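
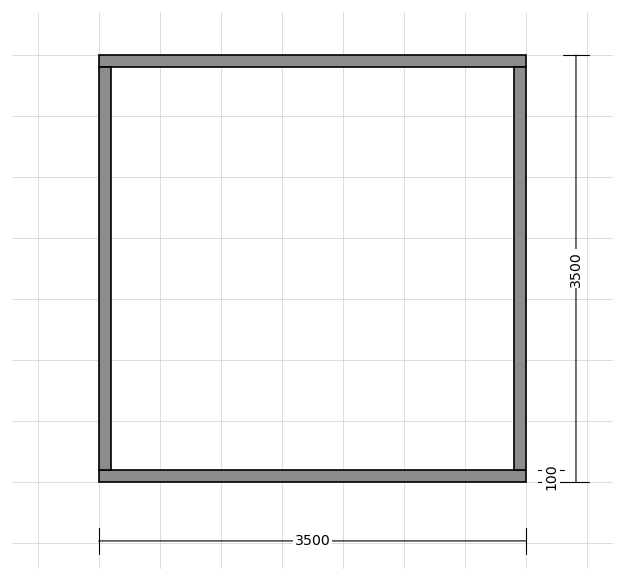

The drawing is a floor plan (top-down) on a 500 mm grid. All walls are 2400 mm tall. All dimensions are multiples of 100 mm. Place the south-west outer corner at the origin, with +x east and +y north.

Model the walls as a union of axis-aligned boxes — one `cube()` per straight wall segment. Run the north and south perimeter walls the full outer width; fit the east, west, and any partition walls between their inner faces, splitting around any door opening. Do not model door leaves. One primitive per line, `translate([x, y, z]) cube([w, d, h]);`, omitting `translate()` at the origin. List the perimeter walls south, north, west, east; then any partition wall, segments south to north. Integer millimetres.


cube([3500, 100, 2400]);
translate([0, 3400, 0]) cube([3500, 100, 2400]);
translate([0, 100, 0]) cube([100, 3300, 2400]);
translate([3400, 100, 0]) cube([100, 3300, 2400]);


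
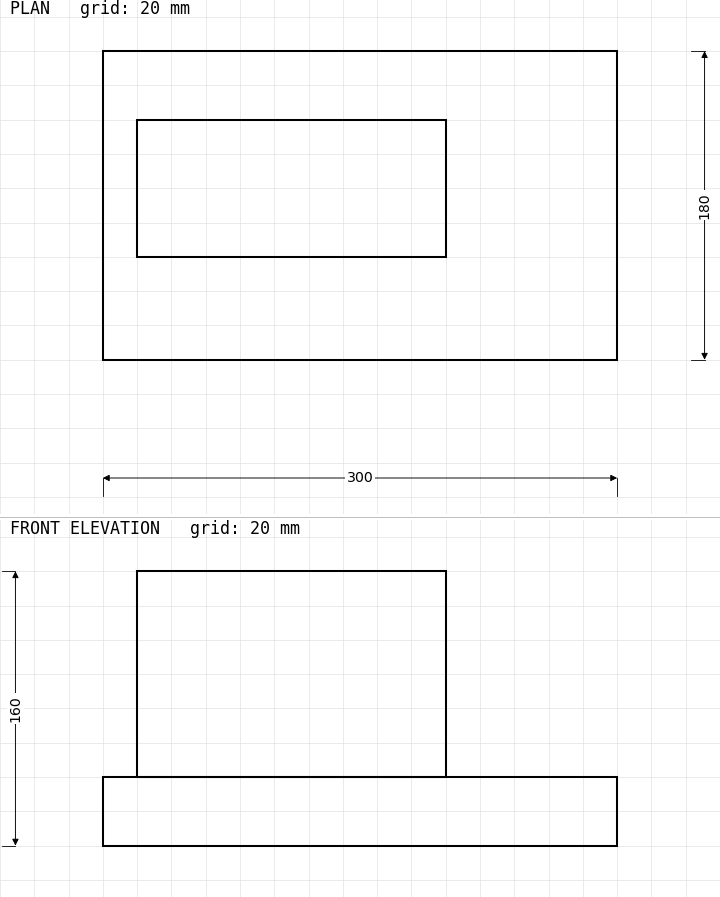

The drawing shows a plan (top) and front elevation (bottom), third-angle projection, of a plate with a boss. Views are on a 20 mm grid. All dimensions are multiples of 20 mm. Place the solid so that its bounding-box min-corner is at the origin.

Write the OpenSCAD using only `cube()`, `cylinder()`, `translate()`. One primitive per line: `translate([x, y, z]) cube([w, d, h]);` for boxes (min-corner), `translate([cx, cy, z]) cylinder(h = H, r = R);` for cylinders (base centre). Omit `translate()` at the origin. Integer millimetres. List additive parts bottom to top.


cube([300, 180, 40]);
translate([20, 60, 40]) cube([180, 80, 120]);


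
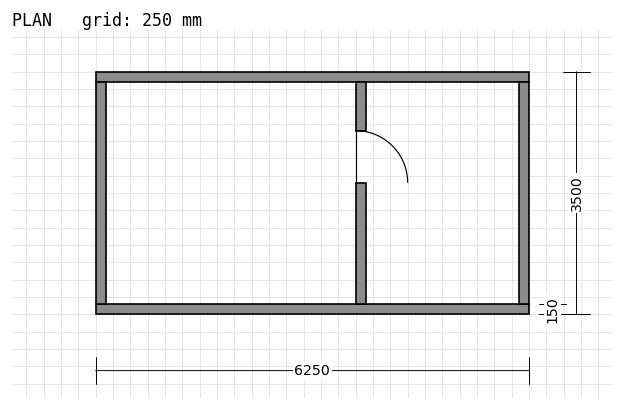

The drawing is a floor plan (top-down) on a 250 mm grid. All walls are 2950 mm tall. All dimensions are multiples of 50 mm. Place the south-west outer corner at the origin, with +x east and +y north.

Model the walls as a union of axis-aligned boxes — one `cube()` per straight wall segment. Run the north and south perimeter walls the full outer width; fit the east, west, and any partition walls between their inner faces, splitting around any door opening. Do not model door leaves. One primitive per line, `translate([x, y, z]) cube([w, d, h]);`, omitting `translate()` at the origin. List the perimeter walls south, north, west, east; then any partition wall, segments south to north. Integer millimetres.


cube([6250, 150, 2950]);
translate([0, 3350, 0]) cube([6250, 150, 2950]);
translate([0, 150, 0]) cube([150, 3200, 2950]);
translate([6100, 150, 0]) cube([150, 3200, 2950]);
translate([3750, 150, 0]) cube([150, 1750, 2950]);
translate([3750, 2650, 0]) cube([150, 700, 2950]);


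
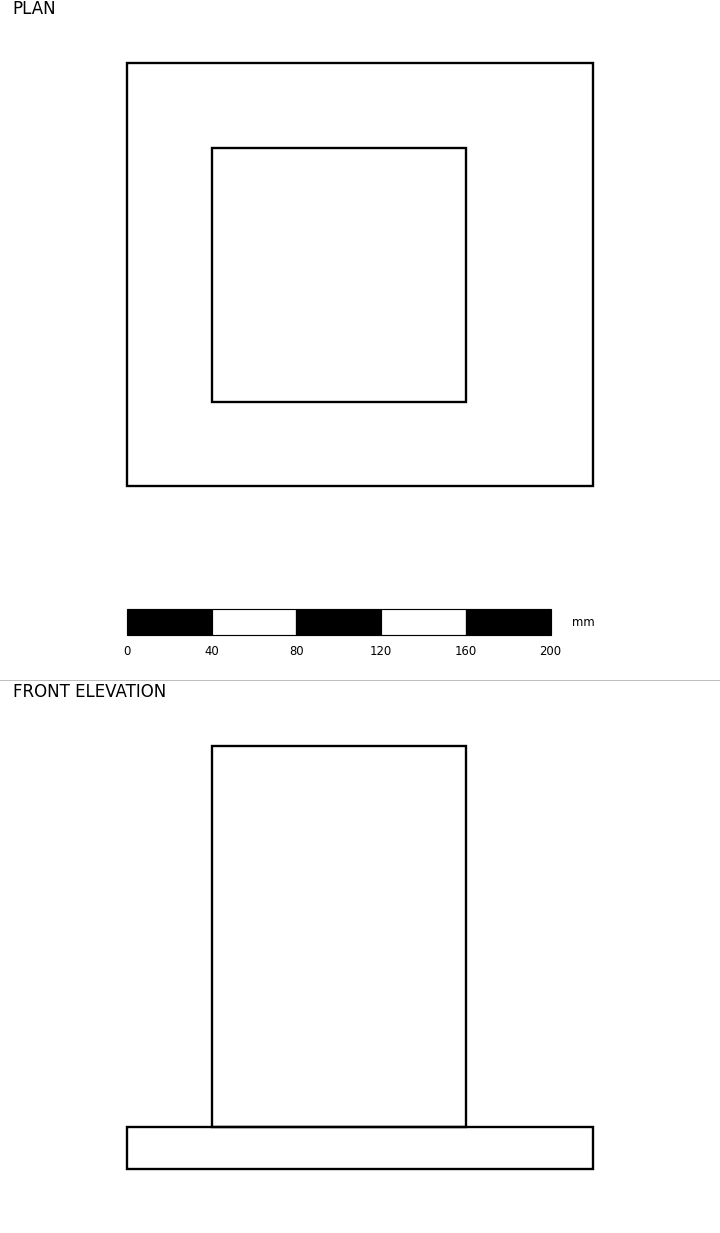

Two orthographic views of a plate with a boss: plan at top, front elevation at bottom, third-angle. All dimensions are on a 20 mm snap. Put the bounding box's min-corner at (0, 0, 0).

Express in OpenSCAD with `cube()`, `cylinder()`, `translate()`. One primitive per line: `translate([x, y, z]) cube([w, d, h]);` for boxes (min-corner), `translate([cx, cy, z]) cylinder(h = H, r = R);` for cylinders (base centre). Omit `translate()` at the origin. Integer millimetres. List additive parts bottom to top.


cube([220, 200, 20]);
translate([40, 40, 20]) cube([120, 120, 180]);


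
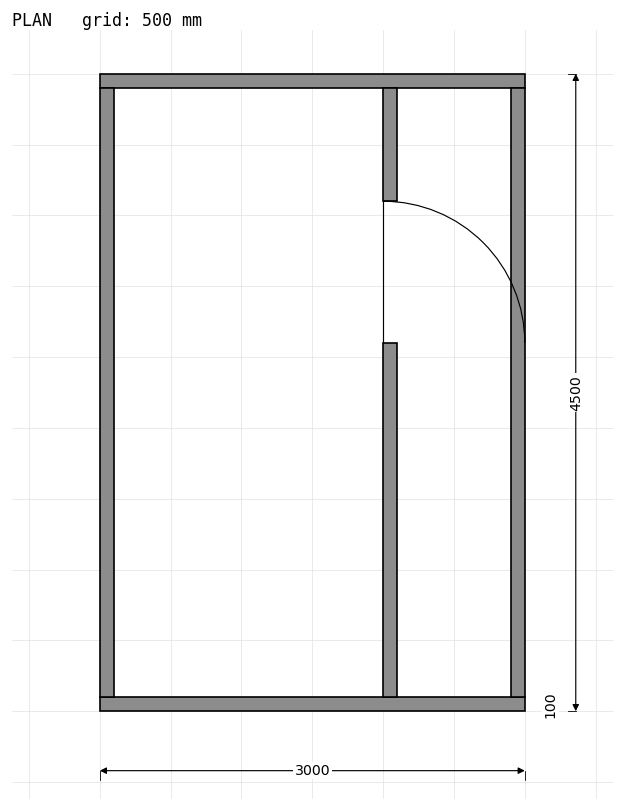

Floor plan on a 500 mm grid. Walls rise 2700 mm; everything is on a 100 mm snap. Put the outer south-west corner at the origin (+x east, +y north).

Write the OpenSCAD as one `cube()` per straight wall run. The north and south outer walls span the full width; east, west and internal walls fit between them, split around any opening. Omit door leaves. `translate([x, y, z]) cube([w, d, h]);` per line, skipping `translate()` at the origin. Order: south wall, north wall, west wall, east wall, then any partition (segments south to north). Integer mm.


cube([3000, 100, 2700]);
translate([0, 4400, 0]) cube([3000, 100, 2700]);
translate([0, 100, 0]) cube([100, 4300, 2700]);
translate([2900, 100, 0]) cube([100, 4300, 2700]);
translate([2000, 100, 0]) cube([100, 2500, 2700]);
translate([2000, 3600, 0]) cube([100, 800, 2700]);


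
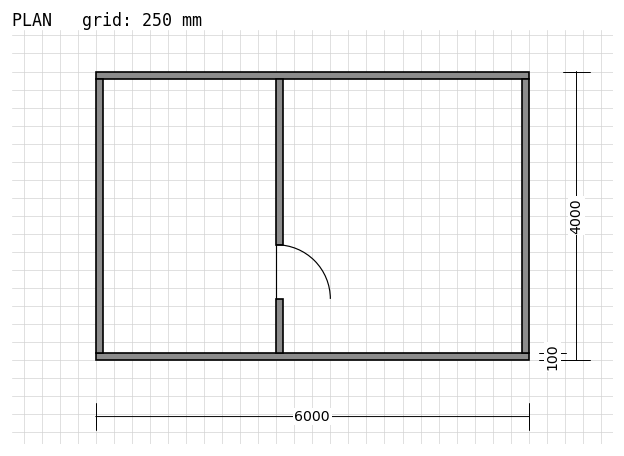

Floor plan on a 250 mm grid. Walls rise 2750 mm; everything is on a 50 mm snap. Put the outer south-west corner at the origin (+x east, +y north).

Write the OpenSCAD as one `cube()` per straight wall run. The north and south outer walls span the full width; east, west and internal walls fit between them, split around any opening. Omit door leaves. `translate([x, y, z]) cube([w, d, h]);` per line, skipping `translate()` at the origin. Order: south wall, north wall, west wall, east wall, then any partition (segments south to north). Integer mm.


cube([6000, 100, 2750]);
translate([0, 3900, 0]) cube([6000, 100, 2750]);
translate([0, 100, 0]) cube([100, 3800, 2750]);
translate([5900, 100, 0]) cube([100, 3800, 2750]);
translate([2500, 100, 0]) cube([100, 750, 2750]);
translate([2500, 1600, 0]) cube([100, 2300, 2750]);


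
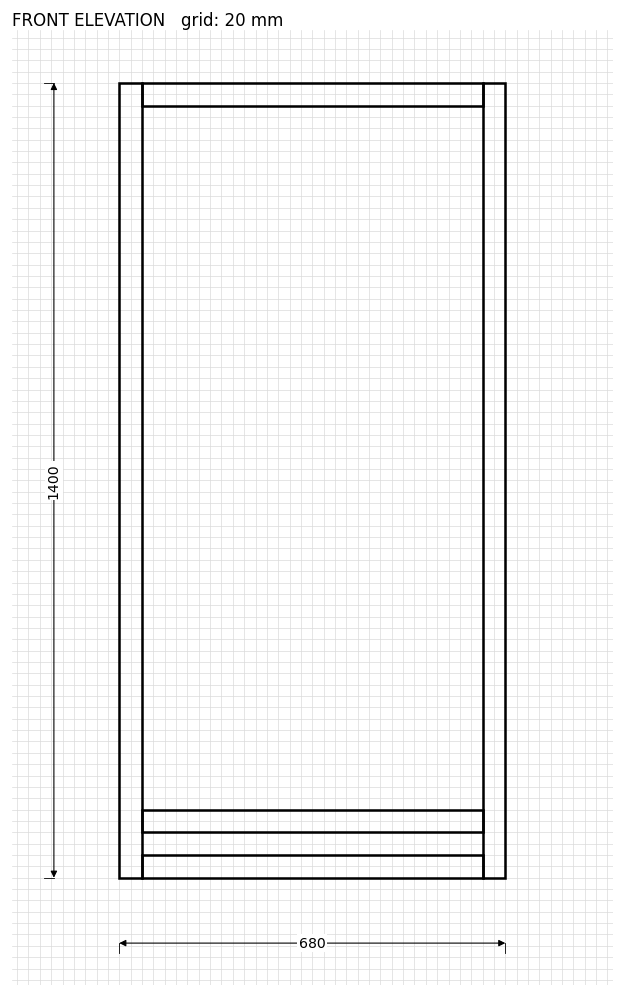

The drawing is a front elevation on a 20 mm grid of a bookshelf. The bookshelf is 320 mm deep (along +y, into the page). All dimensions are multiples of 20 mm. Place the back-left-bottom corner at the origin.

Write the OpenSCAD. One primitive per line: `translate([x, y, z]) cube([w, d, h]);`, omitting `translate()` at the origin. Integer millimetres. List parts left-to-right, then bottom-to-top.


cube([40, 320, 1400]);
translate([40, 0, 0]) cube([600, 320, 40]);
translate([40, 0, 80]) cube([600, 320, 40]);
translate([40, 0, 1360]) cube([600, 320, 40]);
translate([640, 0, 0]) cube([40, 320, 1400]);


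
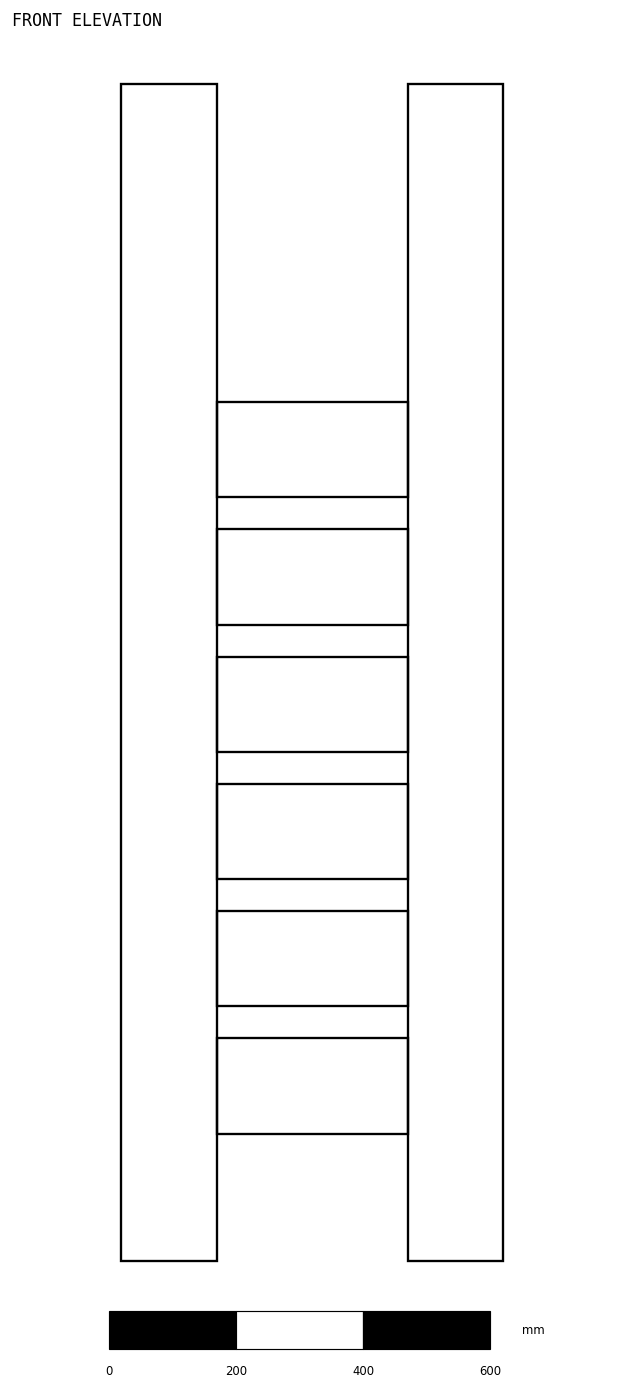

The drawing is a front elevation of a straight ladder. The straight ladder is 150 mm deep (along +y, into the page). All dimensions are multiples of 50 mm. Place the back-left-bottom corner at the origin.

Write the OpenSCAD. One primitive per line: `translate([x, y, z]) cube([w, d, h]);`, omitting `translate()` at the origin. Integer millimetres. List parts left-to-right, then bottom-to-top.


cube([150, 150, 1850]);
translate([150, 0, 200]) cube([300, 150, 150]);
translate([150, 0, 400]) cube([300, 150, 150]);
translate([150, 0, 600]) cube([300, 150, 150]);
translate([150, 0, 800]) cube([300, 150, 150]);
translate([150, 0, 1000]) cube([300, 150, 150]);
translate([150, 0, 1200]) cube([300, 150, 150]);
translate([450, 0, 0]) cube([150, 150, 1850]);


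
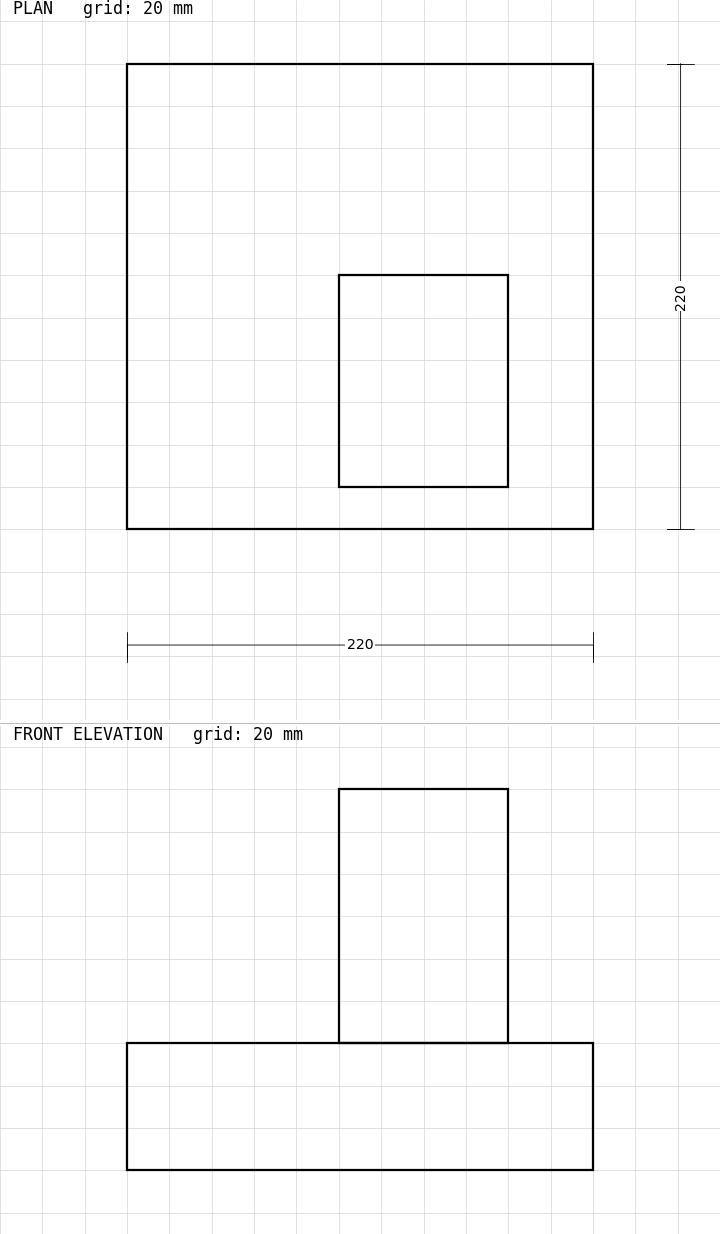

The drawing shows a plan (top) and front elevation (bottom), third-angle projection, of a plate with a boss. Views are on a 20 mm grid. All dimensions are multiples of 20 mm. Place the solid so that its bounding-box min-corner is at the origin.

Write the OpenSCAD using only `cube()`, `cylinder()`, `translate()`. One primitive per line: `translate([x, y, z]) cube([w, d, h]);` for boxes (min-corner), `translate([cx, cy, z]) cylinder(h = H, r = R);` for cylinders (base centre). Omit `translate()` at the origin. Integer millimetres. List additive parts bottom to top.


cube([220, 220, 60]);
translate([100, 20, 60]) cube([80, 100, 120]);


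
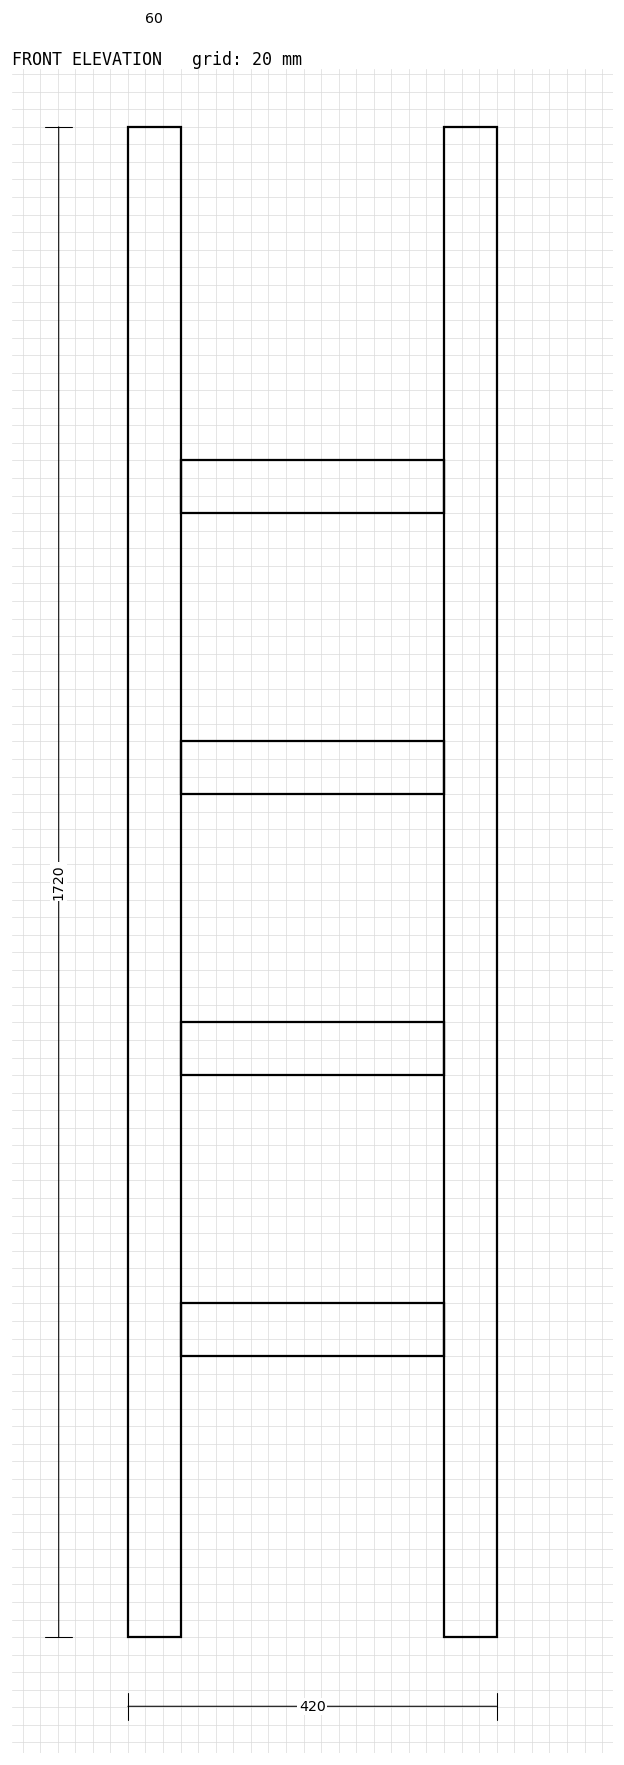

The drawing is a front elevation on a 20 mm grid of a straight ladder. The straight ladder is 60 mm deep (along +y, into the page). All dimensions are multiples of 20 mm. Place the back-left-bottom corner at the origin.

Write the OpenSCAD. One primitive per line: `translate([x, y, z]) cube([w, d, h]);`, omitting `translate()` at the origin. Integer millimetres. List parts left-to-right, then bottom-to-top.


cube([60, 60, 1720]);
translate([60, 0, 320]) cube([300, 60, 60]);
translate([60, 0, 640]) cube([300, 60, 60]);
translate([60, 0, 960]) cube([300, 60, 60]);
translate([60, 0, 1280]) cube([300, 60, 60]);
translate([360, 0, 0]) cube([60, 60, 1720]);


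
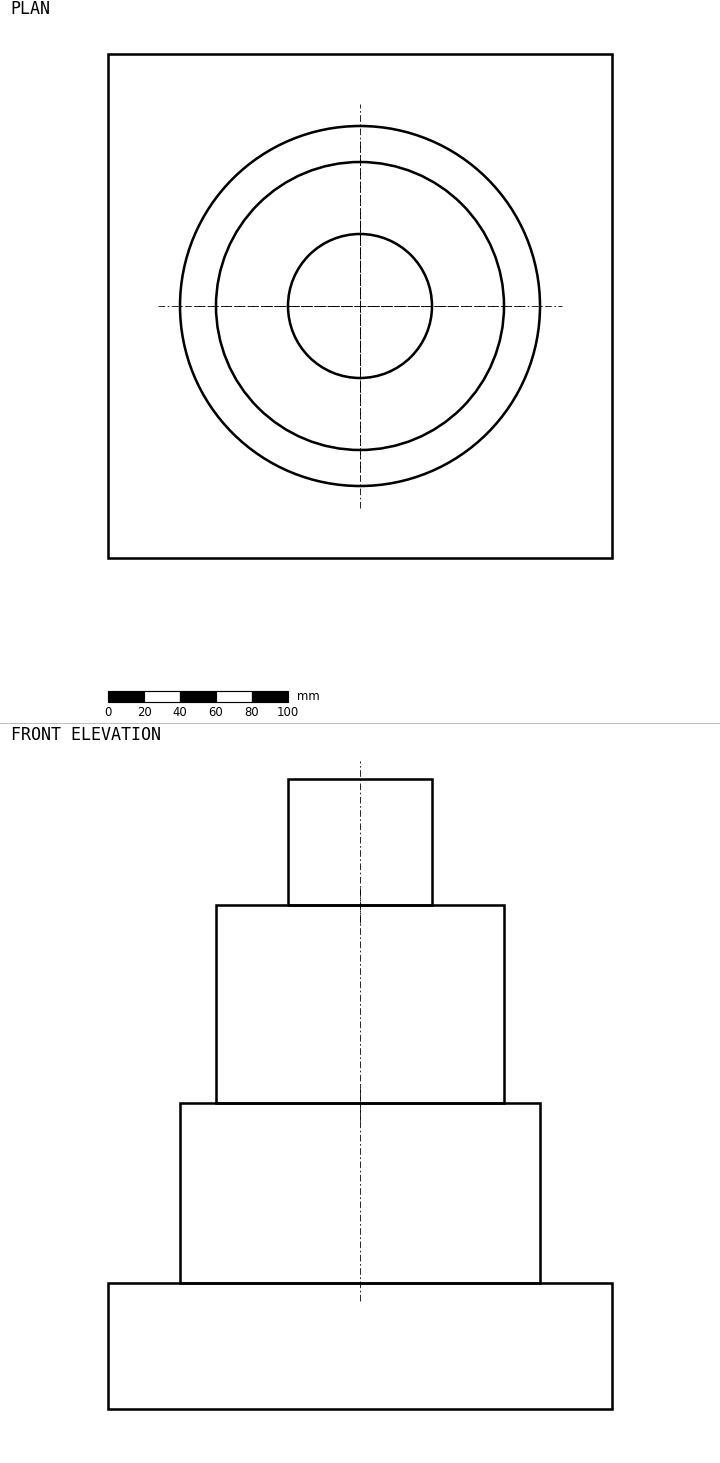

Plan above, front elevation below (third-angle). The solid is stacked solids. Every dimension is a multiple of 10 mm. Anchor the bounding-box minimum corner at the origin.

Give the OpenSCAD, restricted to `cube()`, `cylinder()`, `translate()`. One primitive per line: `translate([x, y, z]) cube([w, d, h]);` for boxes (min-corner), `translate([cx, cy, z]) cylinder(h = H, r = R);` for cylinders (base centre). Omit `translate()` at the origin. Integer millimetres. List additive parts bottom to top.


cube([280, 280, 70]);
translate([140, 140, 70]) cylinder(h = 100, r = 100);
translate([140, 140, 170]) cylinder(h = 110, r = 80);
translate([140, 140, 280]) cylinder(h = 70, r = 40);


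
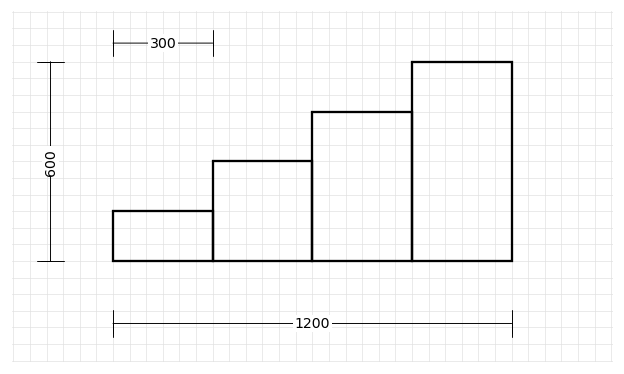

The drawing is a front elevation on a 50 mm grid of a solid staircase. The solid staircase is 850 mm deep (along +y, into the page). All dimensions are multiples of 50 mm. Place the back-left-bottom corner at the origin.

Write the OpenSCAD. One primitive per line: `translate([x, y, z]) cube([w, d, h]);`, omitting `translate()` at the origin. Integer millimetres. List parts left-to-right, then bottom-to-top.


cube([300, 850, 150]);
translate([300, 0, 0]) cube([300, 850, 300]);
translate([600, 0, 0]) cube([300, 850, 450]);
translate([900, 0, 0]) cube([300, 850, 600]);


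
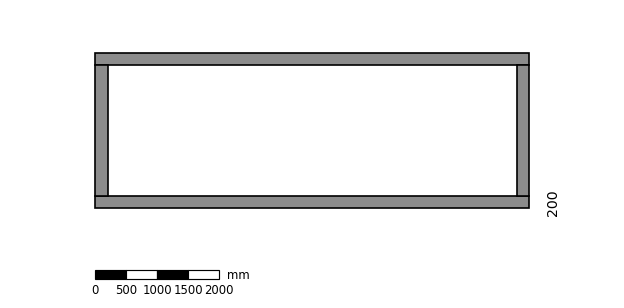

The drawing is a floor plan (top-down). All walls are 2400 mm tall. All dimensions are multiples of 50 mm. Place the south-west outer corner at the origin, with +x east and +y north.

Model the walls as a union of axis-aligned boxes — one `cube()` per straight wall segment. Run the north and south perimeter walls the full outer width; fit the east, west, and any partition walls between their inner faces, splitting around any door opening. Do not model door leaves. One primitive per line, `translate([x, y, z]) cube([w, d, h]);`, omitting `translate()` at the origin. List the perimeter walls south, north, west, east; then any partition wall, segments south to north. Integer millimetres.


cube([7000, 200, 2400]);
translate([0, 2300, 0]) cube([7000, 200, 2400]);
translate([0, 200, 0]) cube([200, 2100, 2400]);
translate([6800, 200, 0]) cube([200, 2100, 2400]);


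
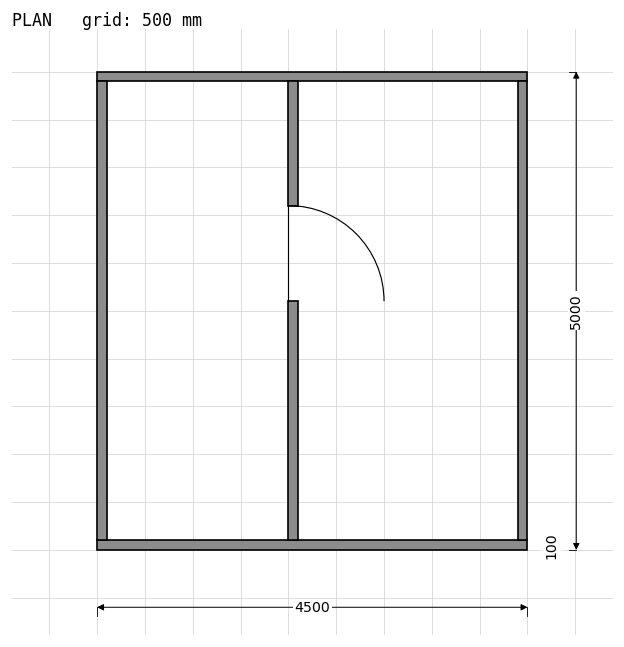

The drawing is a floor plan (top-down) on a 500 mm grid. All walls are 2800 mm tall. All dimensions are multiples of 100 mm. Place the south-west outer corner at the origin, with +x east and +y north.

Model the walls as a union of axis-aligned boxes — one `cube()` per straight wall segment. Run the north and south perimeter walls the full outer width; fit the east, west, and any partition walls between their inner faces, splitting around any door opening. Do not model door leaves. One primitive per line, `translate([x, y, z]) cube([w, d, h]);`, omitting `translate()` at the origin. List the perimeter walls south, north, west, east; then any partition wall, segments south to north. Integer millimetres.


cube([4500, 100, 2800]);
translate([0, 4900, 0]) cube([4500, 100, 2800]);
translate([0, 100, 0]) cube([100, 4800, 2800]);
translate([4400, 100, 0]) cube([100, 4800, 2800]);
translate([2000, 100, 0]) cube([100, 2500, 2800]);
translate([2000, 3600, 0]) cube([100, 1300, 2800]);


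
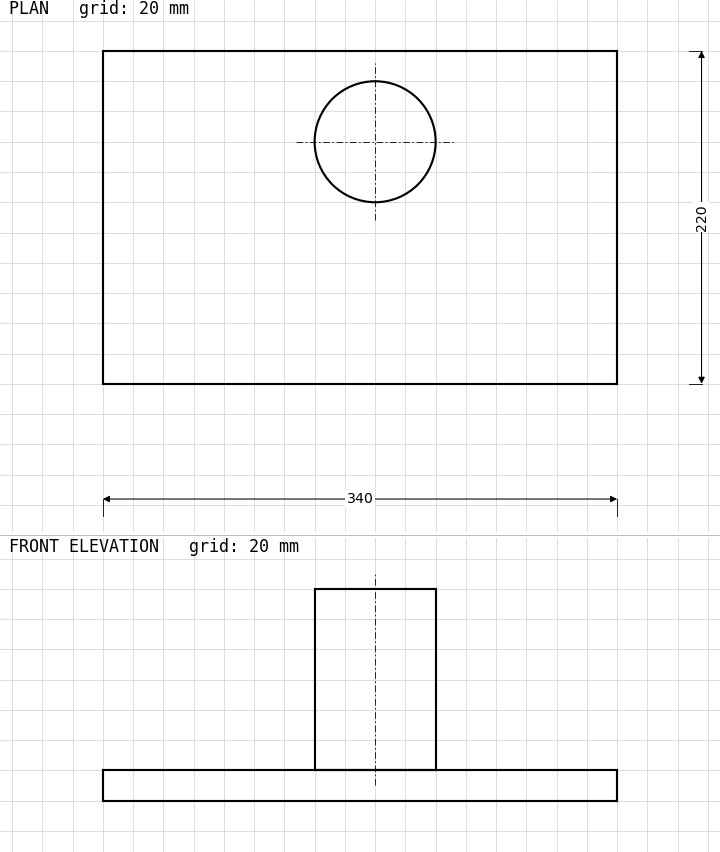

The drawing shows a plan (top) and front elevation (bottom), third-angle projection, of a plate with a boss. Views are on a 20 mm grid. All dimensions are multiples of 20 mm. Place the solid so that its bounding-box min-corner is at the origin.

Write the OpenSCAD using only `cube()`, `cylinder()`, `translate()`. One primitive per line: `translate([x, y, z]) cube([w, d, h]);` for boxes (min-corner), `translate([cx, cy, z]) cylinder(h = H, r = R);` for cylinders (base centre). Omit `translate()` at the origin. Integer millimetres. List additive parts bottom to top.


cube([340, 220, 20]);
translate([180, 160, 20]) cylinder(h = 120, r = 40);


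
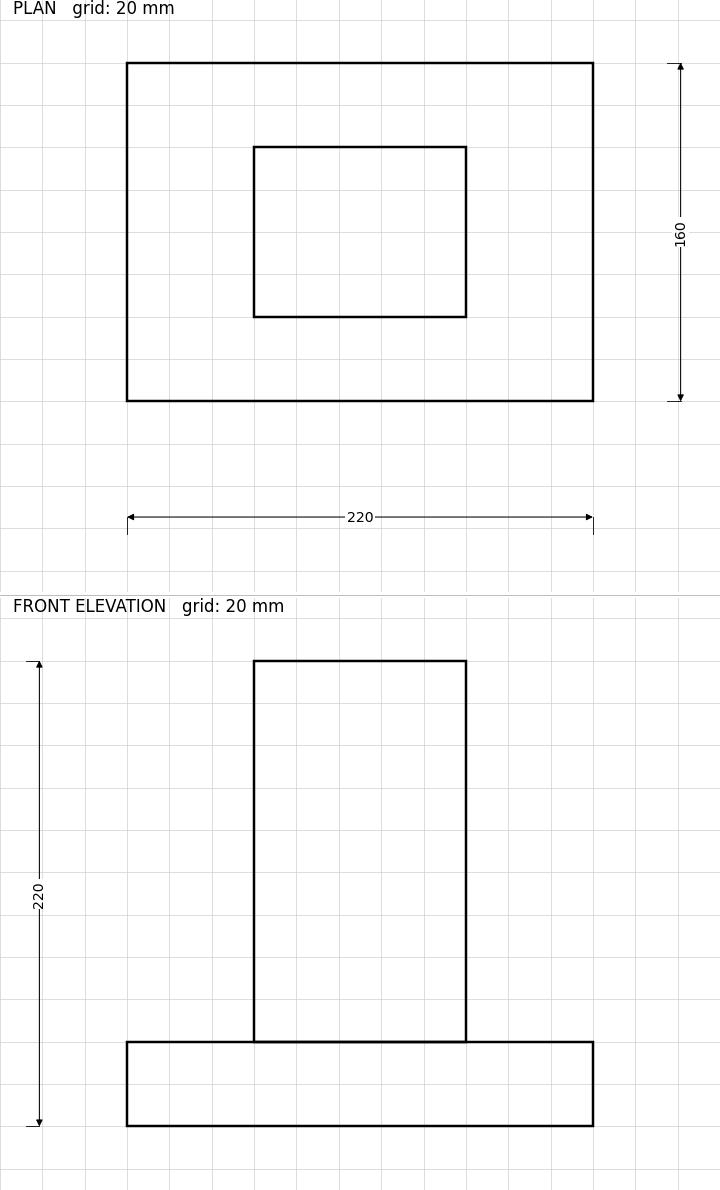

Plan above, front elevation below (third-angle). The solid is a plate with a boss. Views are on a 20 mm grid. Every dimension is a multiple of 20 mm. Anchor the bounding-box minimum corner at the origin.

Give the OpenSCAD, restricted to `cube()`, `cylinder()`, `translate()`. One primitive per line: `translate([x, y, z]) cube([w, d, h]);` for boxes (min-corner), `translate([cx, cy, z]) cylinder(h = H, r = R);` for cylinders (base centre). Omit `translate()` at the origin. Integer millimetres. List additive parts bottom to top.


cube([220, 160, 40]);
translate([60, 40, 40]) cube([100, 80, 180]);


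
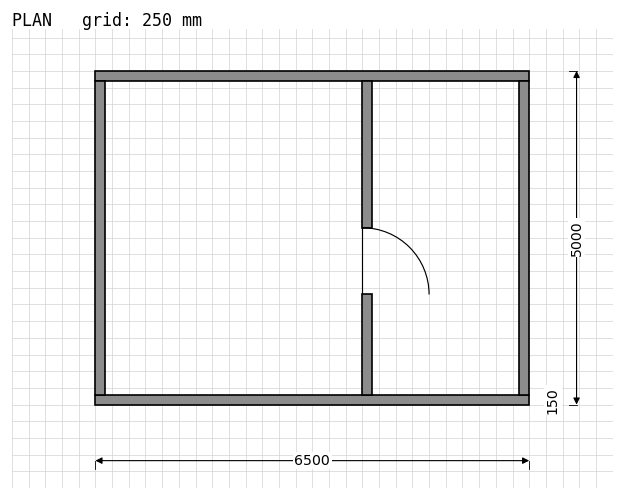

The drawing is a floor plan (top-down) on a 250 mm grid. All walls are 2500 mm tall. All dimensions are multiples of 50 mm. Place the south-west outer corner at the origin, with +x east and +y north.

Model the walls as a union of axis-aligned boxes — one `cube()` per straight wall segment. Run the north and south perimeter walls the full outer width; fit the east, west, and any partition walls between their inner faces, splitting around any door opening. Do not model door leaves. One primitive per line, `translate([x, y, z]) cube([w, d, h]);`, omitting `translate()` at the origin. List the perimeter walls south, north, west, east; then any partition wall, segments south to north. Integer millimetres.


cube([6500, 150, 2500]);
translate([0, 4850, 0]) cube([6500, 150, 2500]);
translate([0, 150, 0]) cube([150, 4700, 2500]);
translate([6350, 150, 0]) cube([150, 4700, 2500]);
translate([4000, 150, 0]) cube([150, 1500, 2500]);
translate([4000, 2650, 0]) cube([150, 2200, 2500]);


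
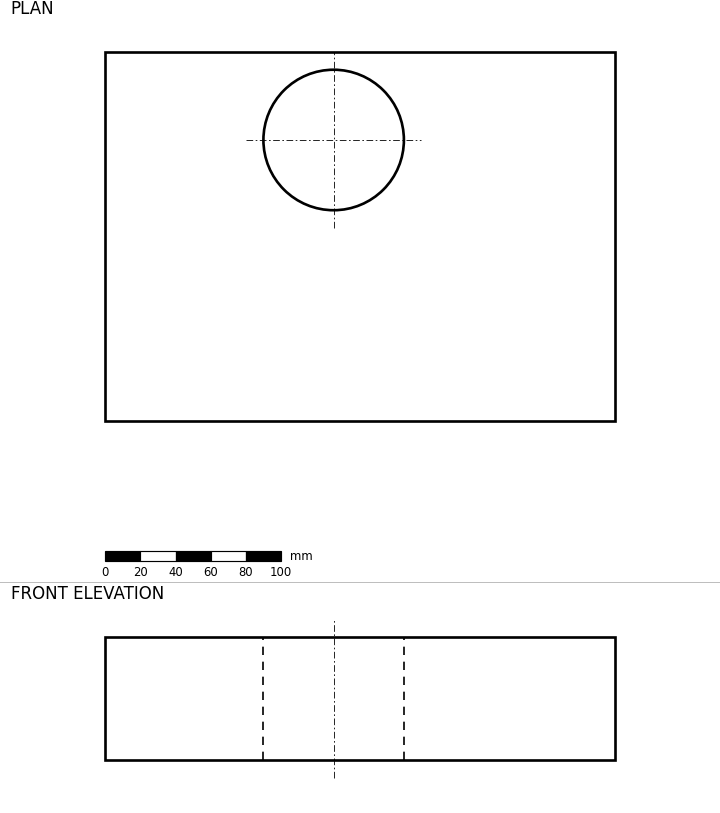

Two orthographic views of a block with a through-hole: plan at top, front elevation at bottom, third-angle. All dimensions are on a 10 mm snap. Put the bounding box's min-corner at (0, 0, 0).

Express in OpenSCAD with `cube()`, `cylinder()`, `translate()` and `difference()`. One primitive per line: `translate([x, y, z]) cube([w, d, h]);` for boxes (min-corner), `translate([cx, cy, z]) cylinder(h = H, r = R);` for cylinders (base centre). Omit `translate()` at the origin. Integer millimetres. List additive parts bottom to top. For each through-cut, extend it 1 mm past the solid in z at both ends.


difference() {
  cube([290, 210, 70]);
  translate([130, 160, -1]) cylinder(h = 72, r = 40);
}


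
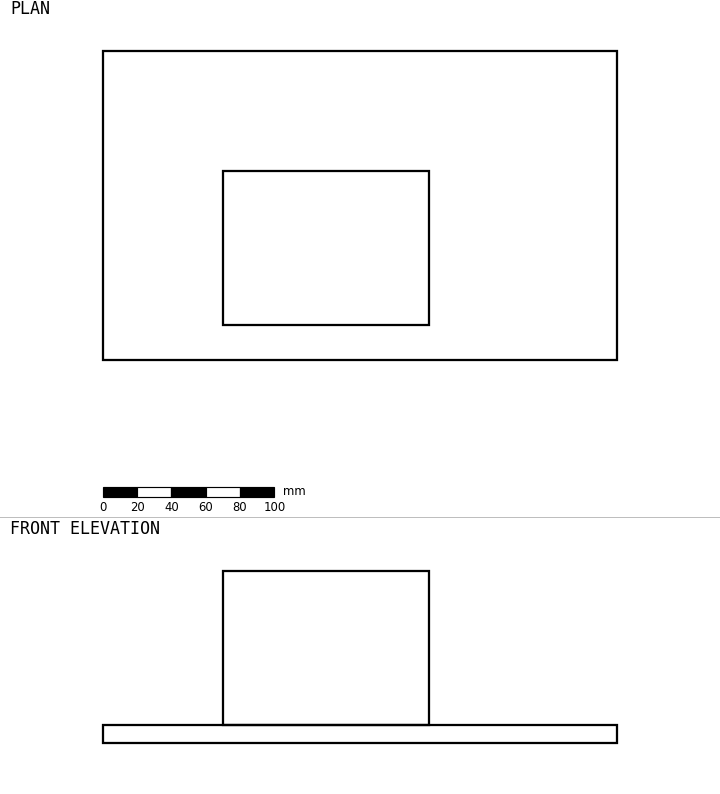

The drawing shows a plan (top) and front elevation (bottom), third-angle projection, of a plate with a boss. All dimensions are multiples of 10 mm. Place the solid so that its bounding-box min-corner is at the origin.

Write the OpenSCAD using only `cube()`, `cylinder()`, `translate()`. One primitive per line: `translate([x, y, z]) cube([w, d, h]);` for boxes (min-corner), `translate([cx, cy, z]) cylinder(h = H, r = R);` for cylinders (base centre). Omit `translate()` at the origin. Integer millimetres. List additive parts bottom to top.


cube([300, 180, 10]);
translate([70, 20, 10]) cube([120, 90, 90]);


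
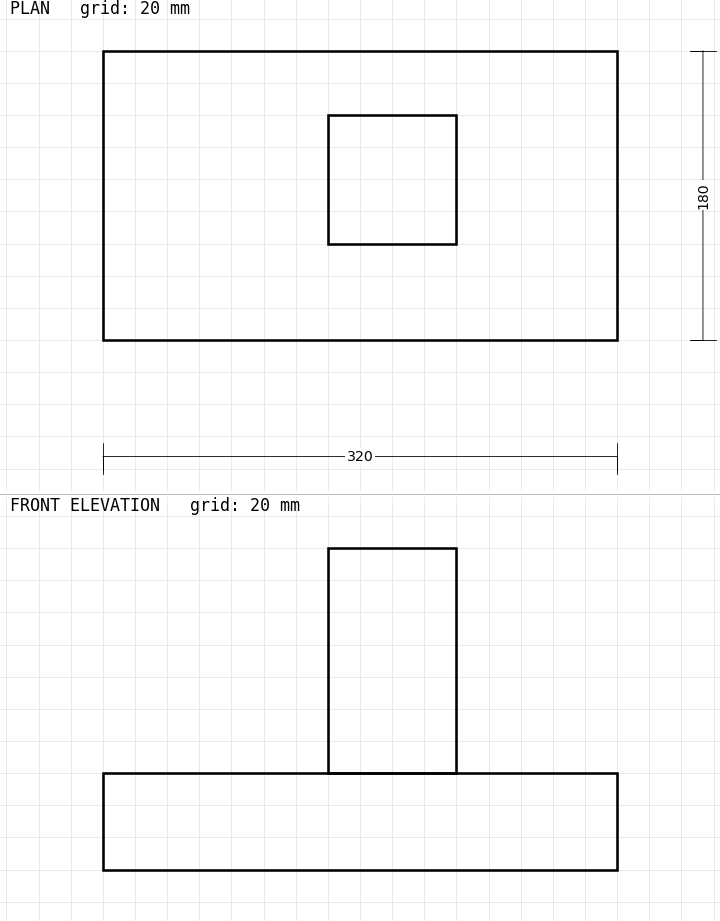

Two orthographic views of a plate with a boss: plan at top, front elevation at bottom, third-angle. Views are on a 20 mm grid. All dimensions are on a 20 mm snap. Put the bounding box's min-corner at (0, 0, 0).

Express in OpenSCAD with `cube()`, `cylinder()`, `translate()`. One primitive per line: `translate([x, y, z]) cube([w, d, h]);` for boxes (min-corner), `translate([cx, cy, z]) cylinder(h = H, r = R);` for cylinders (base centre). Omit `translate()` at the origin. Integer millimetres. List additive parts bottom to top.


cube([320, 180, 60]);
translate([140, 60, 60]) cube([80, 80, 140]);


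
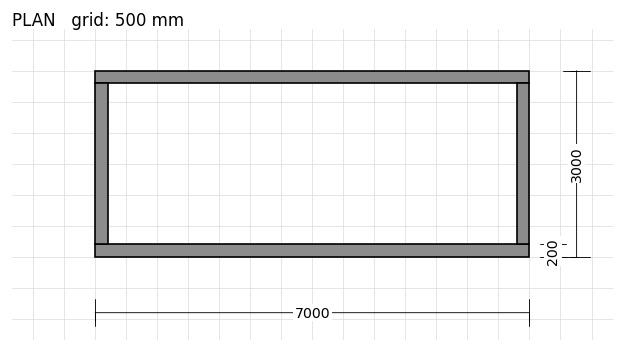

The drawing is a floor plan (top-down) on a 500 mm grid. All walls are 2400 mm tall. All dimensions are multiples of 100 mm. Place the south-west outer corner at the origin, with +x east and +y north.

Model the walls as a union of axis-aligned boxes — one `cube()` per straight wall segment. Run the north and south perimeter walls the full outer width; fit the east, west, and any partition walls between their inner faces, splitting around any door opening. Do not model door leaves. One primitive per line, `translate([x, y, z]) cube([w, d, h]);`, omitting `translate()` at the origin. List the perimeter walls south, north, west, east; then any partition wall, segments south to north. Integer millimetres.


cube([7000, 200, 2400]);
translate([0, 2800, 0]) cube([7000, 200, 2400]);
translate([0, 200, 0]) cube([200, 2600, 2400]);
translate([6800, 200, 0]) cube([200, 2600, 2400]);


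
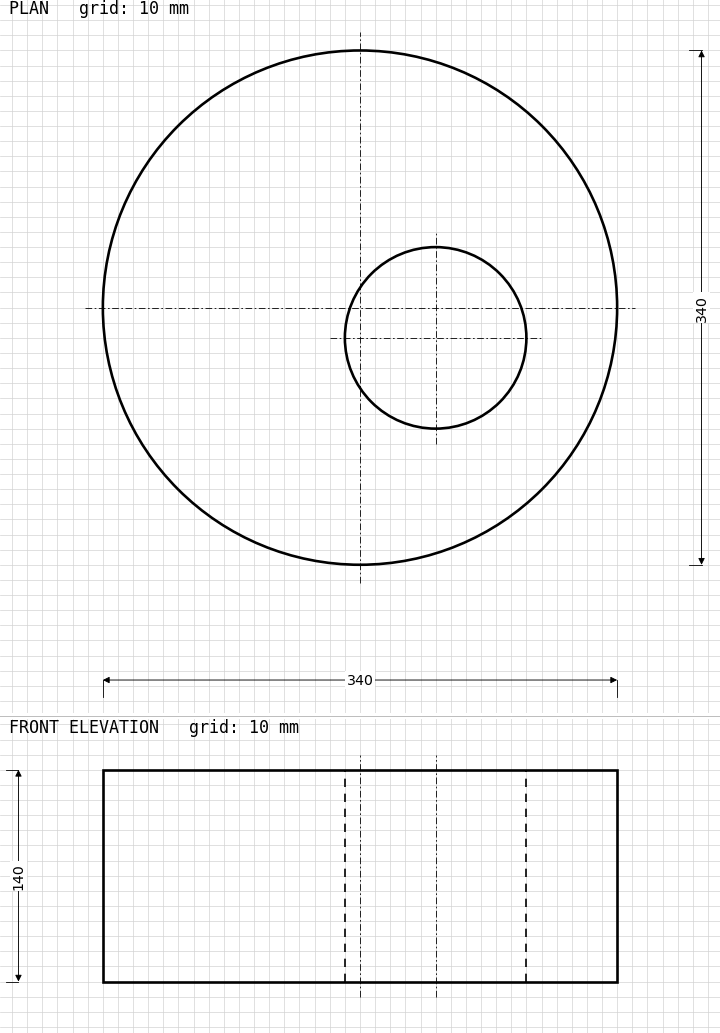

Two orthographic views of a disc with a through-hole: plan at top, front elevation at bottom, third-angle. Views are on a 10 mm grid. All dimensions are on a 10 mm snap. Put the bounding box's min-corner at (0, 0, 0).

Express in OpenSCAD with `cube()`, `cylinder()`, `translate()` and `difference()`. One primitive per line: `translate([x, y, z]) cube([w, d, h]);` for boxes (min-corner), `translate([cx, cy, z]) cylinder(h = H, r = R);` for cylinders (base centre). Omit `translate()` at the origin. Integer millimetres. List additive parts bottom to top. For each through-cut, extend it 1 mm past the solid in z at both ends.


difference() {
  translate([170, 170, 0]) cylinder(h = 140, r = 170);
  translate([220, 150, -1]) cylinder(h = 142, r = 60);
}


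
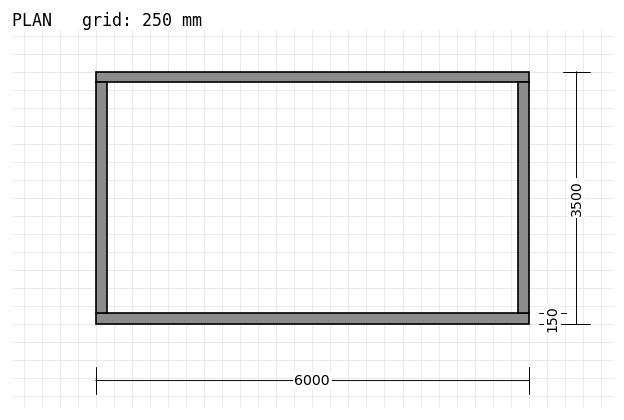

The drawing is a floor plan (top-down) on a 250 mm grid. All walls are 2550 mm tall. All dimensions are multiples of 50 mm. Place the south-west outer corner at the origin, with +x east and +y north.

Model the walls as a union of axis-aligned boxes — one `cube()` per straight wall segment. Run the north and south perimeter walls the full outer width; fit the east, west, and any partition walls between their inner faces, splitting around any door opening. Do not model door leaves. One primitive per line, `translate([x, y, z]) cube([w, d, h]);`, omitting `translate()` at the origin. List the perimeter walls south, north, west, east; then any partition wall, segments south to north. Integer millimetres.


cube([6000, 150, 2550]);
translate([0, 3350, 0]) cube([6000, 150, 2550]);
translate([0, 150, 0]) cube([150, 3200, 2550]);
translate([5850, 150, 0]) cube([150, 3200, 2550]);


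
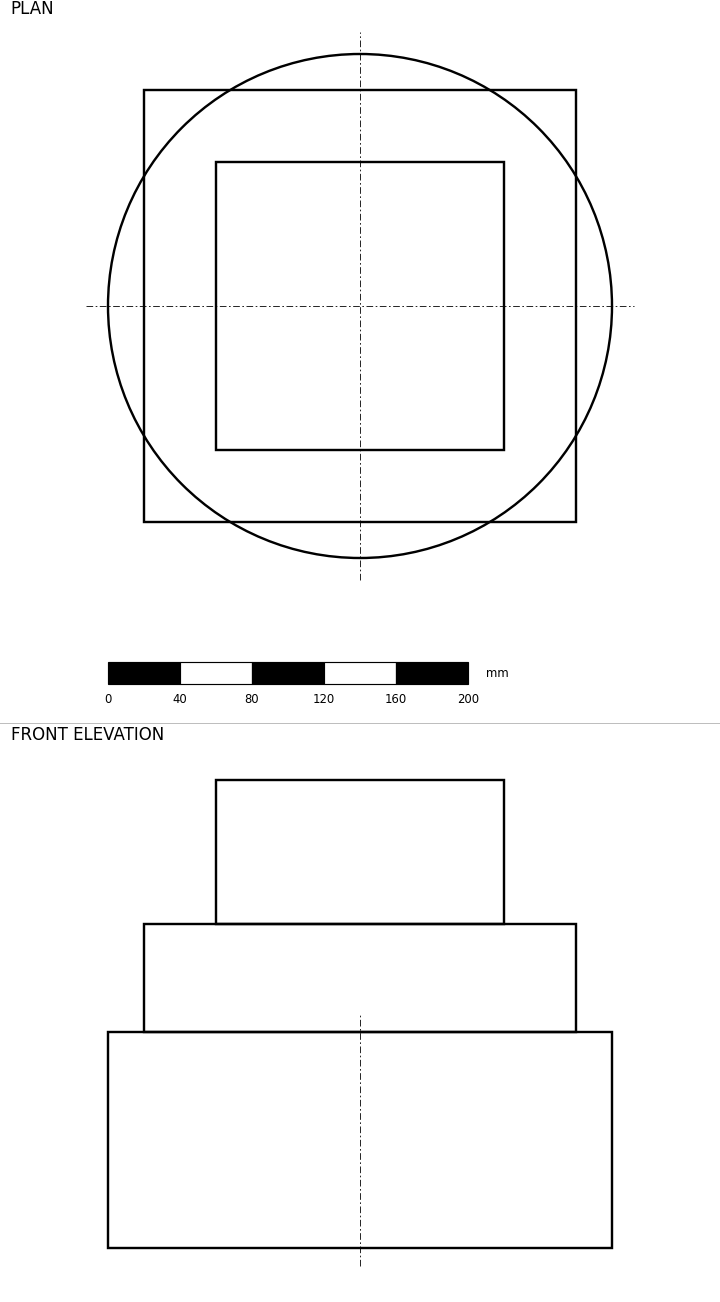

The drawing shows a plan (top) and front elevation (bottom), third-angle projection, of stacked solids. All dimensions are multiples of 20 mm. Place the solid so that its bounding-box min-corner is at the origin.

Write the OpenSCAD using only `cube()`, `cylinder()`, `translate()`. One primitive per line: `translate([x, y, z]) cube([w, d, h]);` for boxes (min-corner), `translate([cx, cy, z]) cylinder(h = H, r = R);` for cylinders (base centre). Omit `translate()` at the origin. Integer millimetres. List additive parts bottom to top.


translate([140, 140, 0]) cylinder(h = 120, r = 140);
translate([20, 20, 120]) cube([240, 240, 60]);
translate([60, 60, 180]) cube([160, 160, 80]);


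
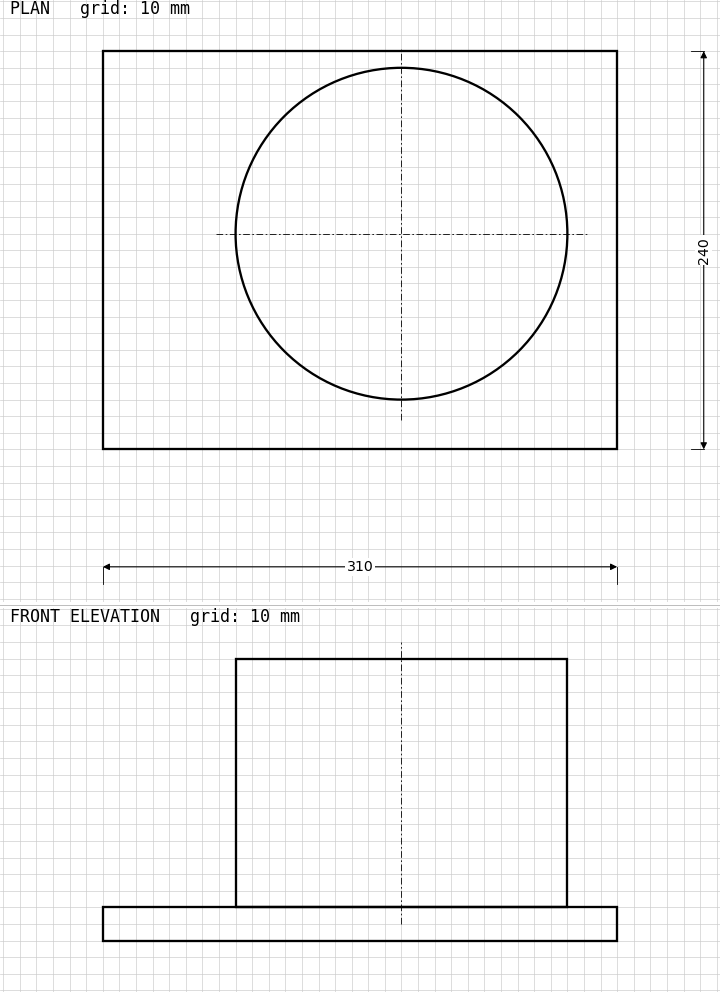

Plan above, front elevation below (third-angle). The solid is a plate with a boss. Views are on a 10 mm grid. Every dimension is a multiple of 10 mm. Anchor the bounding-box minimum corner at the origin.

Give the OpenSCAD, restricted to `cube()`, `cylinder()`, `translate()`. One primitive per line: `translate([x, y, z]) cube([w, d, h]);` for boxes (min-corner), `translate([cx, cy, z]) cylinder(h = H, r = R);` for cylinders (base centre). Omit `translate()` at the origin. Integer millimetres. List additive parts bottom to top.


cube([310, 240, 20]);
translate([180, 130, 20]) cylinder(h = 150, r = 100);


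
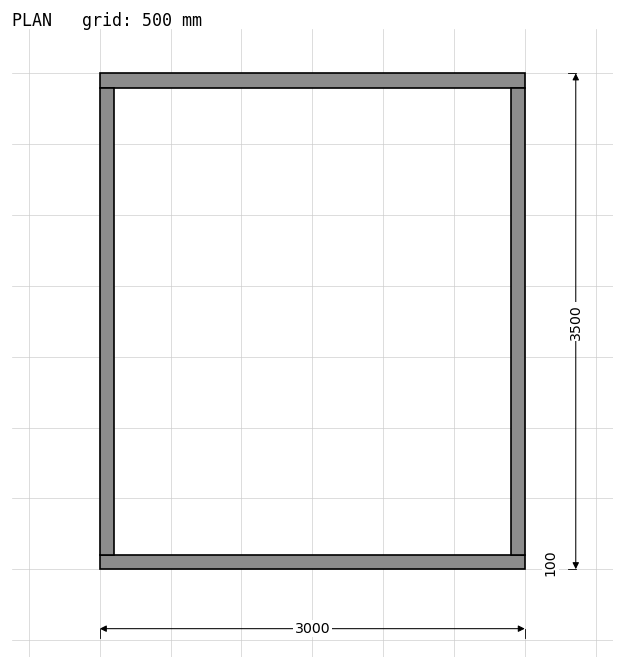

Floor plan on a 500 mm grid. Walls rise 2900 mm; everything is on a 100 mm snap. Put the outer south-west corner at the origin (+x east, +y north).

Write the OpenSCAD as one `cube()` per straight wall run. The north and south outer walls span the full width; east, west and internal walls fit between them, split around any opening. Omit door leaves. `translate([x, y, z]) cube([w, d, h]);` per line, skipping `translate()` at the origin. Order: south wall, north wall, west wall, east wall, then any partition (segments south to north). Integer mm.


cube([3000, 100, 2900]);
translate([0, 3400, 0]) cube([3000, 100, 2900]);
translate([0, 100, 0]) cube([100, 3300, 2900]);
translate([2900, 100, 0]) cube([100, 3300, 2900]);


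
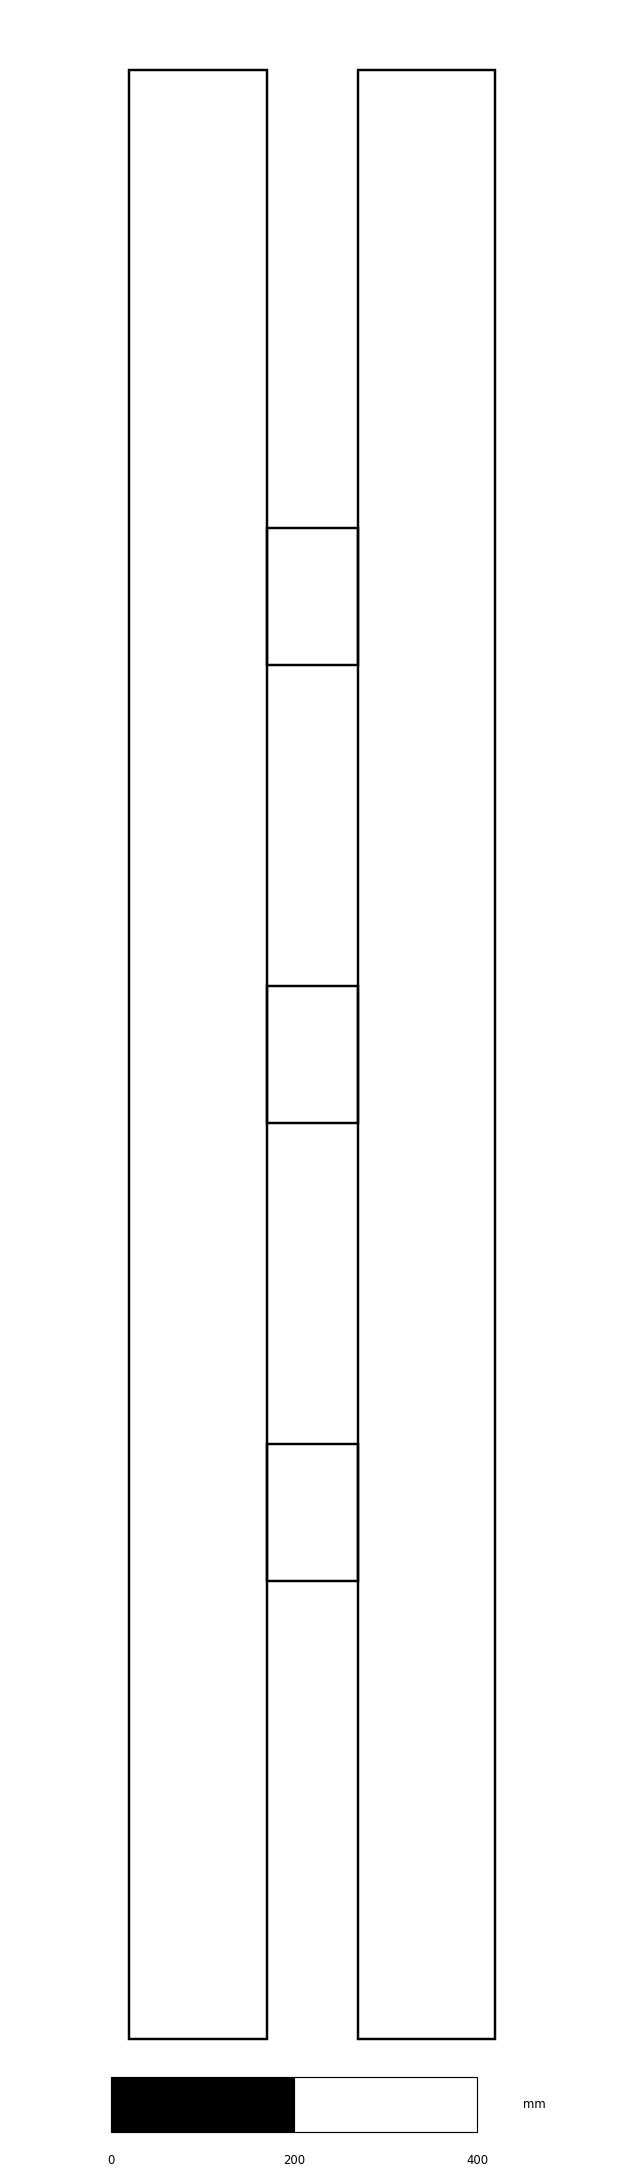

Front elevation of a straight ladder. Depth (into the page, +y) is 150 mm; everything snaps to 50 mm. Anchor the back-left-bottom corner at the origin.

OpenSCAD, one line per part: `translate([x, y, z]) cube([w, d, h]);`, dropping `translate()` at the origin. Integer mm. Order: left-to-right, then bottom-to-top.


cube([150, 150, 2150]);
translate([150, 0, 500]) cube([100, 150, 150]);
translate([150, 0, 1000]) cube([100, 150, 150]);
translate([150, 0, 1500]) cube([100, 150, 150]);
translate([250, 0, 0]) cube([150, 150, 2150]);


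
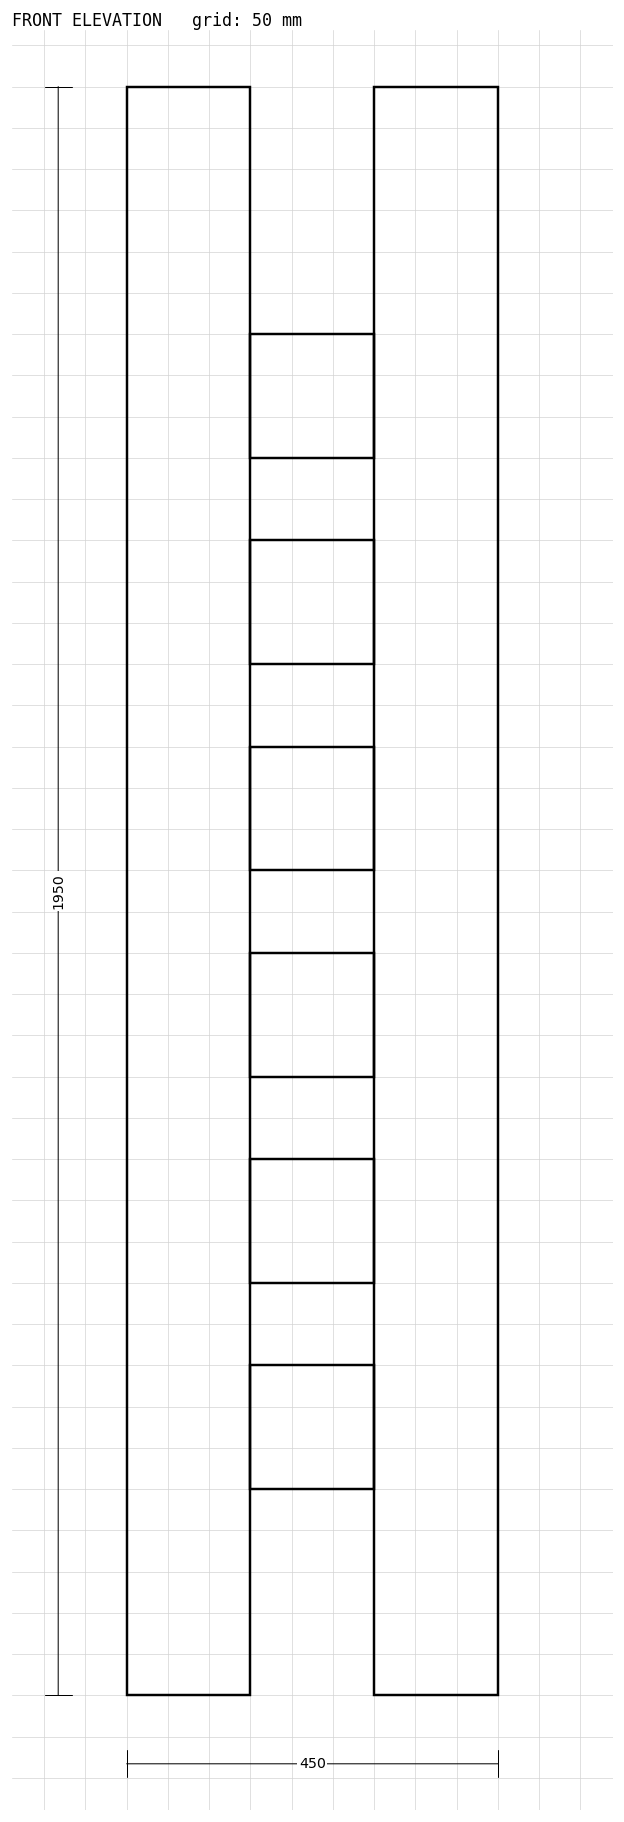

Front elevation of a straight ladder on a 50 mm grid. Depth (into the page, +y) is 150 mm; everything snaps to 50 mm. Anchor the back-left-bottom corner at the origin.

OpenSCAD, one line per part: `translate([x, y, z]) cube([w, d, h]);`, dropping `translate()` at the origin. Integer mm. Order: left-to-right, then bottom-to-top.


cube([150, 150, 1950]);
translate([150, 0, 250]) cube([150, 150, 150]);
translate([150, 0, 500]) cube([150, 150, 150]);
translate([150, 0, 750]) cube([150, 150, 150]);
translate([150, 0, 1000]) cube([150, 150, 150]);
translate([150, 0, 1250]) cube([150, 150, 150]);
translate([150, 0, 1500]) cube([150, 150, 150]);
translate([300, 0, 0]) cube([150, 150, 1950]);


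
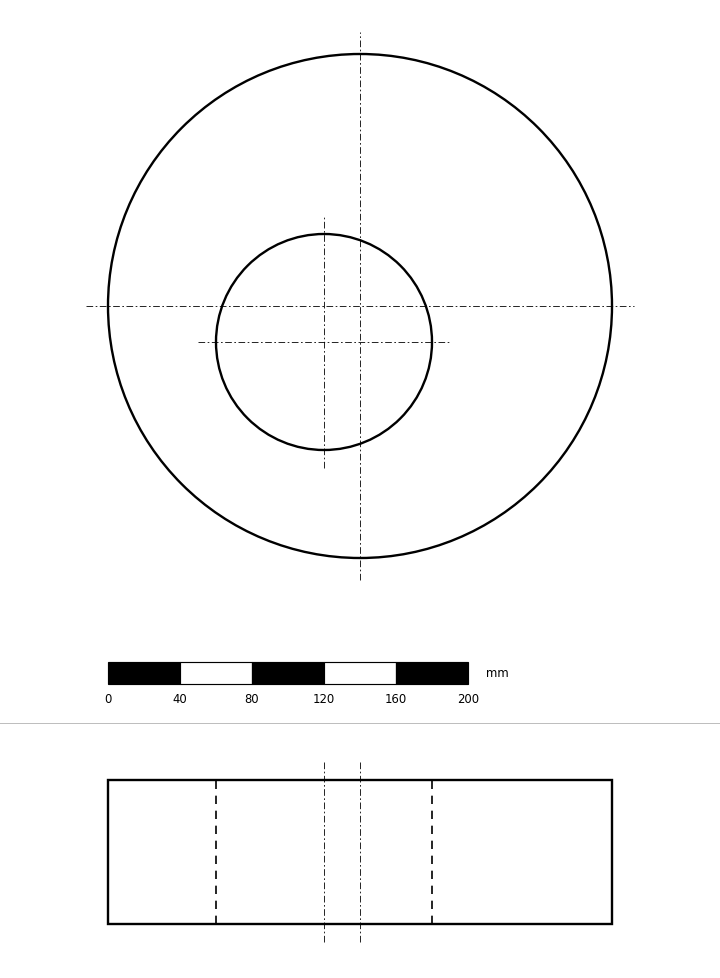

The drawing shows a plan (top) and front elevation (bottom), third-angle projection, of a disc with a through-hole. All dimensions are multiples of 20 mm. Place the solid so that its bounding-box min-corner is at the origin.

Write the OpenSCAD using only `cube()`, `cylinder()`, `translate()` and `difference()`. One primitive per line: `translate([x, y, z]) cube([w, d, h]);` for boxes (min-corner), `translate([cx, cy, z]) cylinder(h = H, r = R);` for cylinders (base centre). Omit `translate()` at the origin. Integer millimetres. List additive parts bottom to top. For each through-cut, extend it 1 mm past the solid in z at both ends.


difference() {
  translate([140, 140, 0]) cylinder(h = 80, r = 140);
  translate([120, 120, -1]) cylinder(h = 82, r = 60);
}


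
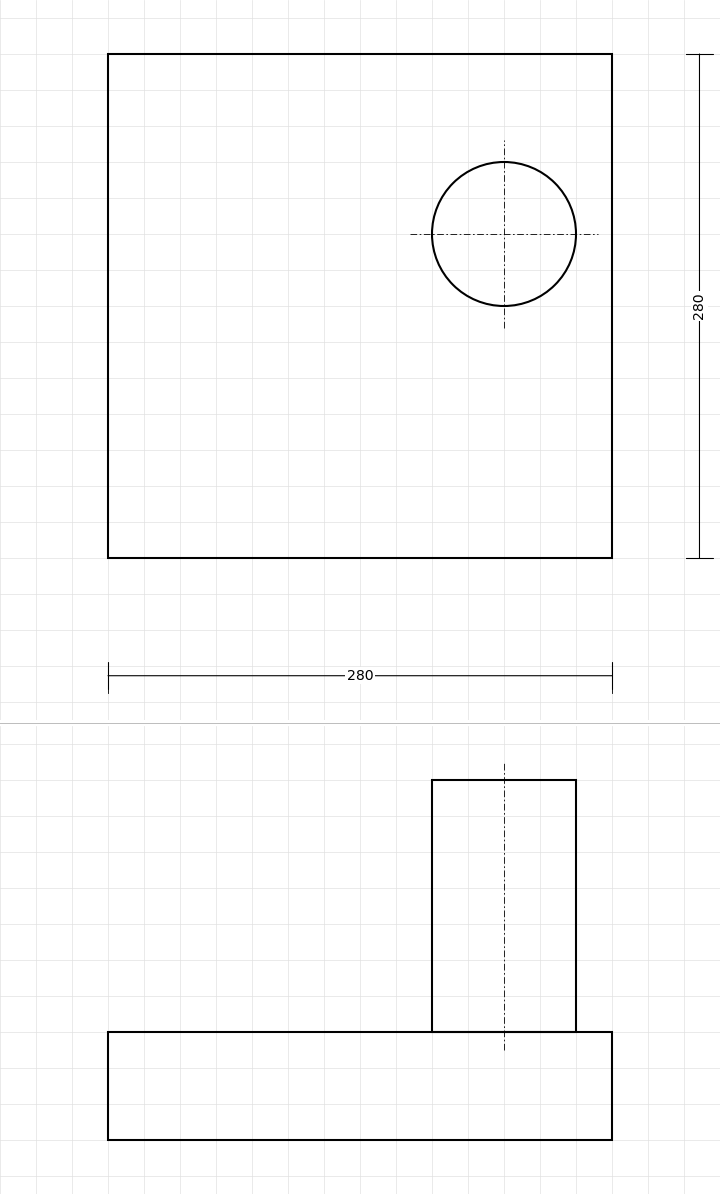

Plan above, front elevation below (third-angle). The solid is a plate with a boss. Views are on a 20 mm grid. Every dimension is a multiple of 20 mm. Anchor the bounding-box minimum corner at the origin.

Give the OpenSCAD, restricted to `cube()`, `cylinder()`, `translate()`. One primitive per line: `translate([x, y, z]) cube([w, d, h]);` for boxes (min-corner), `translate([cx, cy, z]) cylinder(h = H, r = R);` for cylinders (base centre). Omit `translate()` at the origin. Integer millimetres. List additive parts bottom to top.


cube([280, 280, 60]);
translate([220, 180, 60]) cylinder(h = 140, r = 40);


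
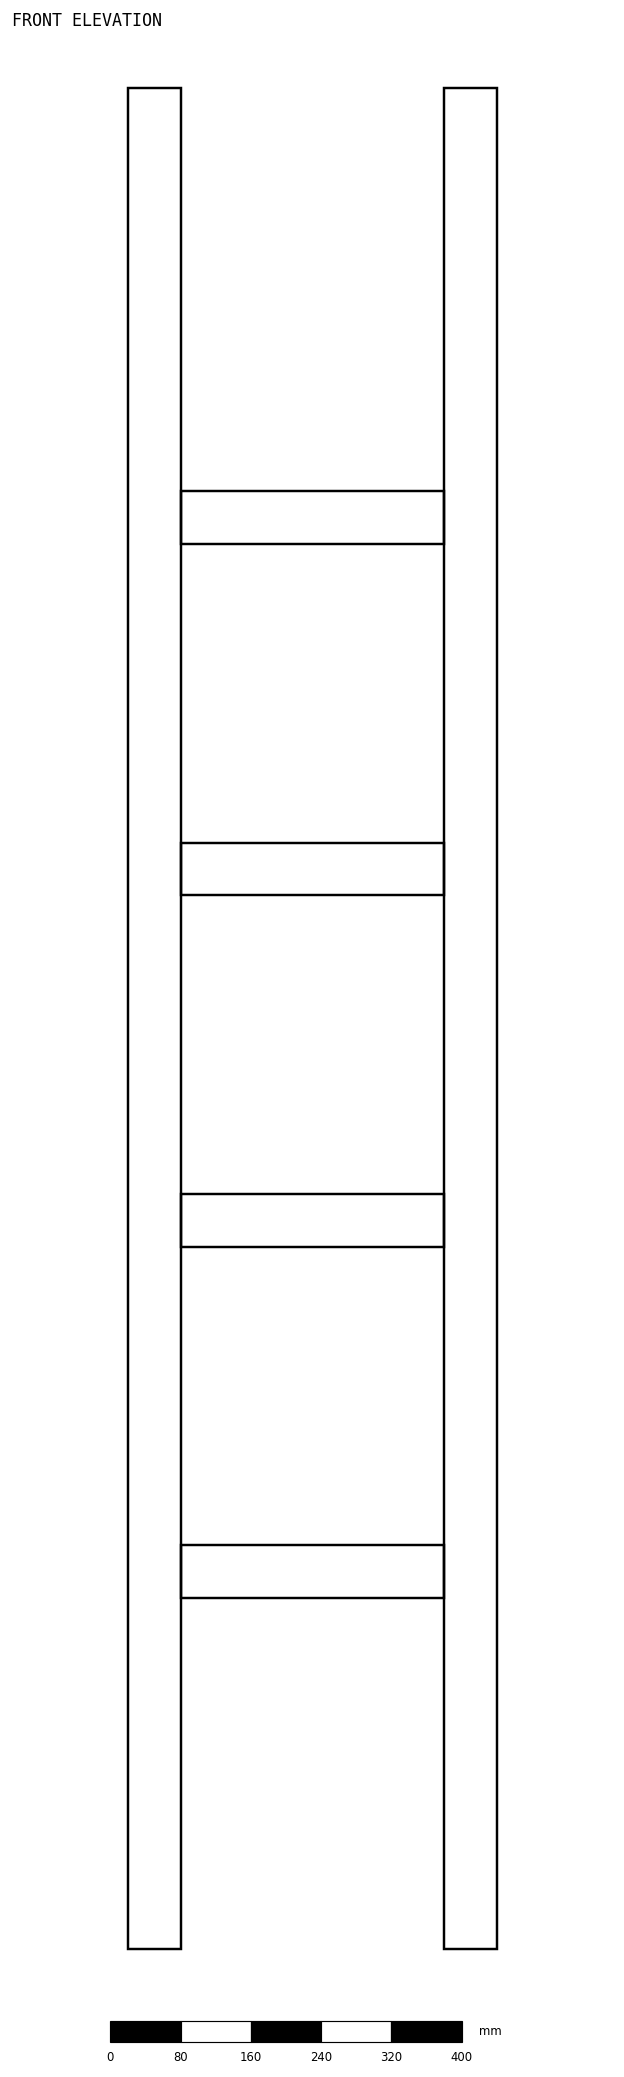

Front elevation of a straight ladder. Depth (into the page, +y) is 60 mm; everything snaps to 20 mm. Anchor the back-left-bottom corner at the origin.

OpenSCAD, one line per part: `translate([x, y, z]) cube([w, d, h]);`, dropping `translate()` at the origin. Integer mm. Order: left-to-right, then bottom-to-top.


cube([60, 60, 2120]);
translate([60, 0, 400]) cube([300, 60, 60]);
translate([60, 0, 800]) cube([300, 60, 60]);
translate([60, 0, 1200]) cube([300, 60, 60]);
translate([60, 0, 1600]) cube([300, 60, 60]);
translate([360, 0, 0]) cube([60, 60, 2120]);


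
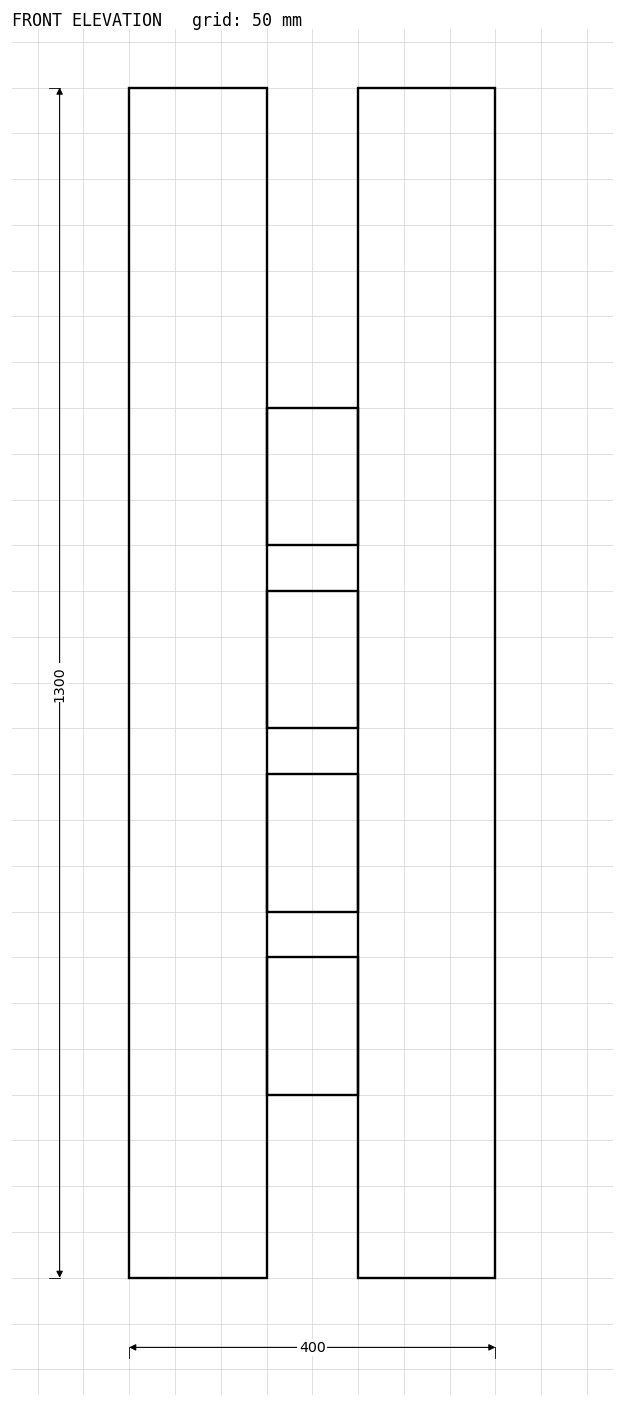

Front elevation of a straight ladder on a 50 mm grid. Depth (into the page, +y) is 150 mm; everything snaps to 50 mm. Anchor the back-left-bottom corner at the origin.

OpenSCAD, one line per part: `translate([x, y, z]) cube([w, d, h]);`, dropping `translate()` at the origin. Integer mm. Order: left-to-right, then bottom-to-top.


cube([150, 150, 1300]);
translate([150, 0, 200]) cube([100, 150, 150]);
translate([150, 0, 400]) cube([100, 150, 150]);
translate([150, 0, 600]) cube([100, 150, 150]);
translate([150, 0, 800]) cube([100, 150, 150]);
translate([250, 0, 0]) cube([150, 150, 1300]);


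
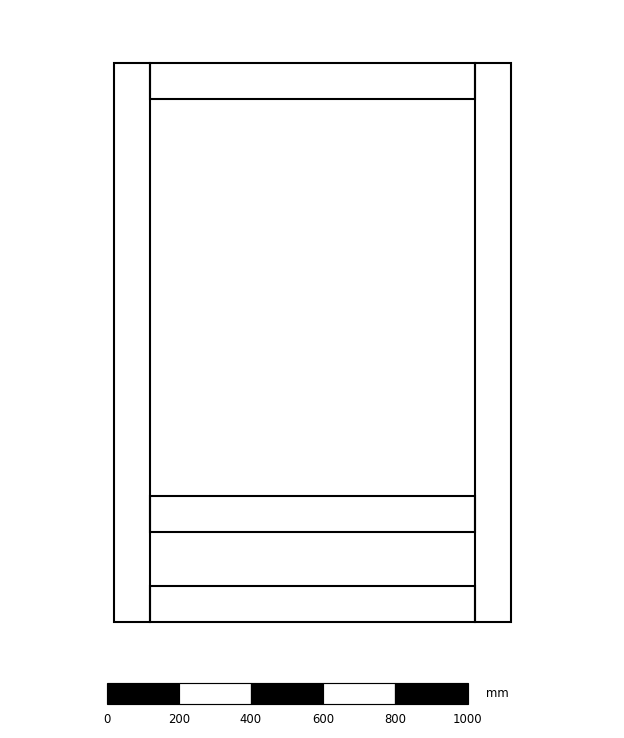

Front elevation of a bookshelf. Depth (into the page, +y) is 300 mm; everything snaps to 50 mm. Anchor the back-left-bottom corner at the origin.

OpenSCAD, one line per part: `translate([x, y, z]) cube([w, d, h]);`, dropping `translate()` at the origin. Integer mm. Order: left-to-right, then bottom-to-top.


cube([100, 300, 1550]);
translate([100, 0, 0]) cube([900, 300, 100]);
translate([100, 0, 250]) cube([900, 300, 100]);
translate([100, 0, 1450]) cube([900, 300, 100]);
translate([1000, 0, 0]) cube([100, 300, 1550]);


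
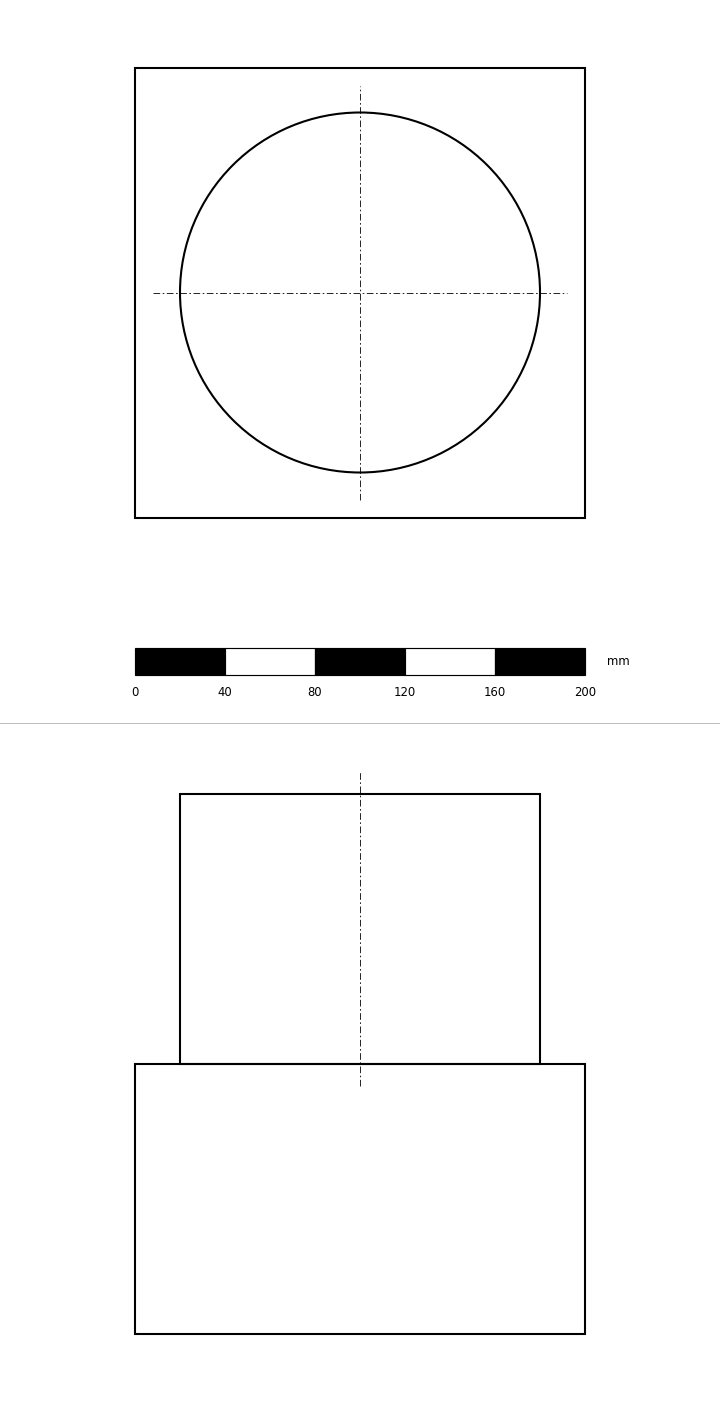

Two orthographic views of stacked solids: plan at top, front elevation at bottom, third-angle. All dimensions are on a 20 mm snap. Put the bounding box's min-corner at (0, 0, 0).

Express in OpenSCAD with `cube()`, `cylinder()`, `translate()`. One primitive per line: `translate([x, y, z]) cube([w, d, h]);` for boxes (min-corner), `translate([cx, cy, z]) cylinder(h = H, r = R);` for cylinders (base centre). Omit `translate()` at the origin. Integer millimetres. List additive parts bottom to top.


cube([200, 200, 120]);
translate([100, 100, 120]) cylinder(h = 120, r = 80);
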